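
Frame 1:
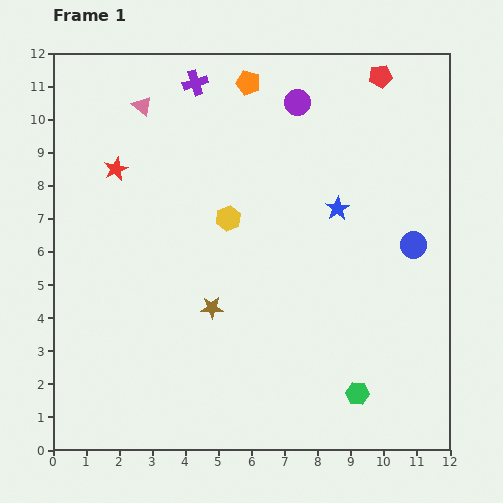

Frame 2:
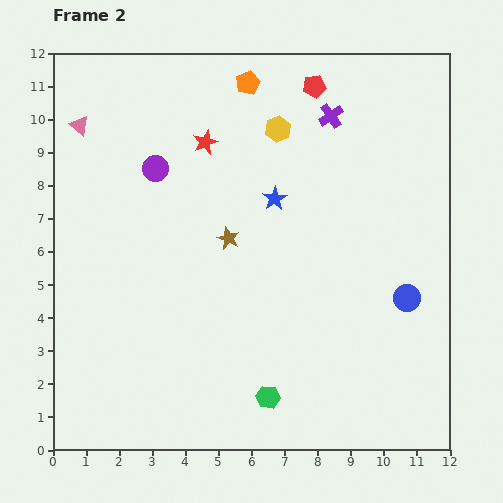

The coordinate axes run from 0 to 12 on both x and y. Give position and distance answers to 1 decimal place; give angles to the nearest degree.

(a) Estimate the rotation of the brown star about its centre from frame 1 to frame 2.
26° clockwise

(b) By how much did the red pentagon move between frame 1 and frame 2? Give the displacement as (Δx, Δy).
(-2.0, -0.3)

The red pentagon was at (9.9, 11.3) in frame 1 and (7.9, 11.0) in frame 2.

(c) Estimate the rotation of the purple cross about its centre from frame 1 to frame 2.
18° counter-clockwise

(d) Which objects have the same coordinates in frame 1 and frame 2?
the orange pentagon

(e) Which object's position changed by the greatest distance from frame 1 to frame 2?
the purple circle

(moved 4.7; next 4.2)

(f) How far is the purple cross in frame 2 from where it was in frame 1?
4.2

The purple cross moved from (4.3, 11.1) to (8.4, 10.1), a distance of √(4.1² + 1.0²) ≈ 4.2.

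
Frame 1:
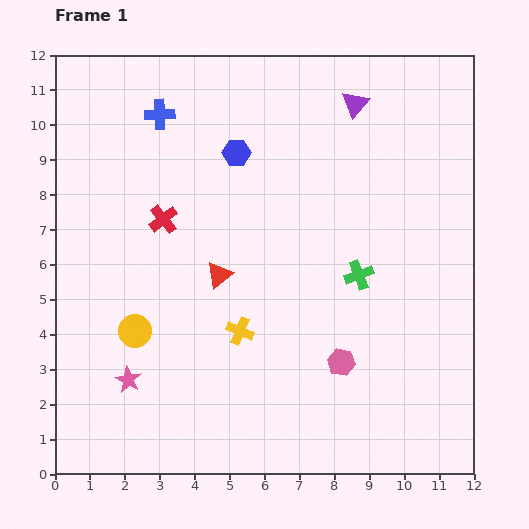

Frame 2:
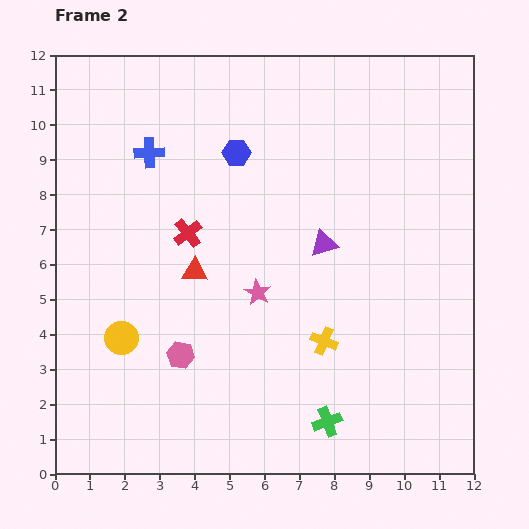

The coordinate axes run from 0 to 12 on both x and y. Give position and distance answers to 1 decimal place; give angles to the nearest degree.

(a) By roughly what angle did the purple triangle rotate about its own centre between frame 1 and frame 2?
34° clockwise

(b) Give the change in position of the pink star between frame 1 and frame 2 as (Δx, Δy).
(3.7, 2.5)

The pink star was at (2.1, 2.7) in frame 1 and (5.8, 5.2) in frame 2.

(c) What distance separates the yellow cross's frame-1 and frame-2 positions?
2.4

The yellow cross moved from (5.3, 4.1) to (7.7, 3.8), a distance of √(2.4² + 0.3²) ≈ 2.4.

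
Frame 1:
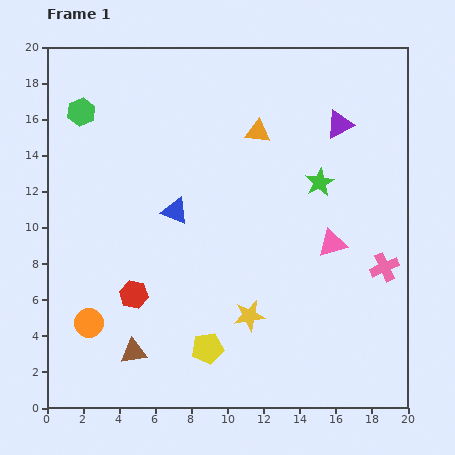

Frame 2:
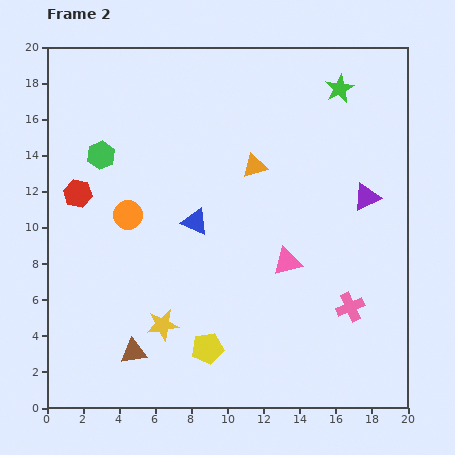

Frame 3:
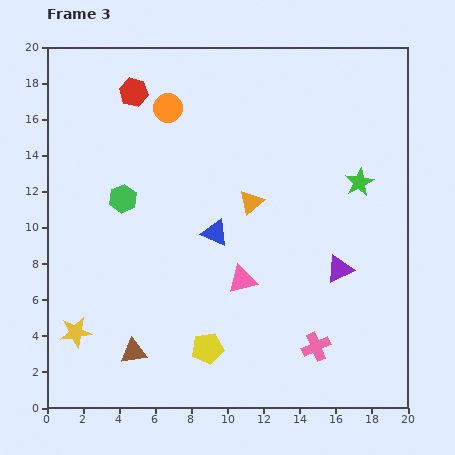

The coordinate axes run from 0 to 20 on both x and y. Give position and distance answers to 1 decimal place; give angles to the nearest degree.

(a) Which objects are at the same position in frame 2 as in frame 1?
the yellow pentagon, the brown triangle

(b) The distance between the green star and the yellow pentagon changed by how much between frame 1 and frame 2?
+5.0

Distance in frame 1: 11.1. Distance in frame 2: 16.1.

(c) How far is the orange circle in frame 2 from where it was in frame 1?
6.4

The orange circle moved from (2.3, 4.7) to (4.5, 10.7), a distance of √(2.2² + 6.0²) ≈ 6.4.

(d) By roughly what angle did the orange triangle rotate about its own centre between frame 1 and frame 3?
47° counter-clockwise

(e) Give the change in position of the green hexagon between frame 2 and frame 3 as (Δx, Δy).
(1.2, -2.4)

The green hexagon was at (3.0, 14.0) in frame 2 and (4.2, 11.6) in frame 3.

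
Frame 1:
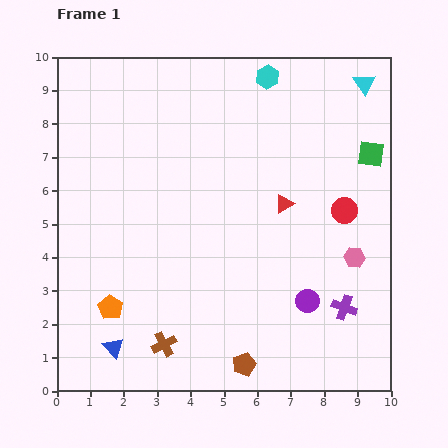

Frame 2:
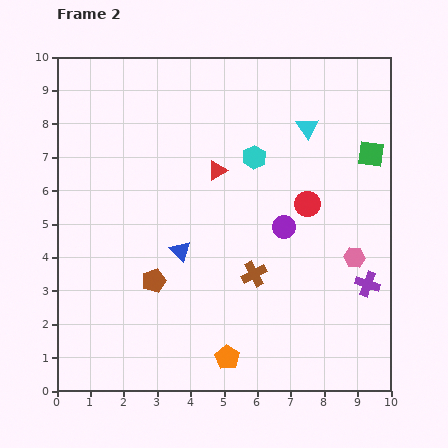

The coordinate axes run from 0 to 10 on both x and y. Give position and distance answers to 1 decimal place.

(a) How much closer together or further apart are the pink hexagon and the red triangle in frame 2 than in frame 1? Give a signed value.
+2.3

Distance in frame 1: 2.6. Distance in frame 2: 4.9.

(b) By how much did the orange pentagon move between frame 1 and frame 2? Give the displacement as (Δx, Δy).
(3.5, -1.5)

The orange pentagon was at (1.6, 2.5) in frame 1 and (5.1, 1.0) in frame 2.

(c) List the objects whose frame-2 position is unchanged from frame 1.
the pink hexagon, the green square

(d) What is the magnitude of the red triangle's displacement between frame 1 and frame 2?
2.2

The red triangle moved from (6.8, 5.6) to (4.8, 6.6), a distance of √(2.0² + 1.0²) ≈ 2.2.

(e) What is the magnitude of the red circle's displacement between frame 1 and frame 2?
1.1

The red circle moved from (8.6, 5.4) to (7.5, 5.6), a distance of √(1.1² + 0.2²) ≈ 1.1.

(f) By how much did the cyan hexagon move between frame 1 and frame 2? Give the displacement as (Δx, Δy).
(-0.4, -2.4)

The cyan hexagon was at (6.3, 9.4) in frame 1 and (5.9, 7.0) in frame 2.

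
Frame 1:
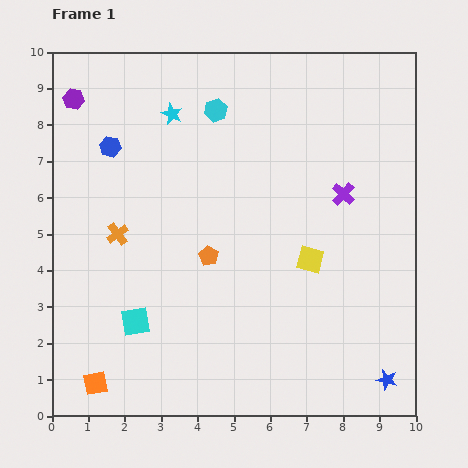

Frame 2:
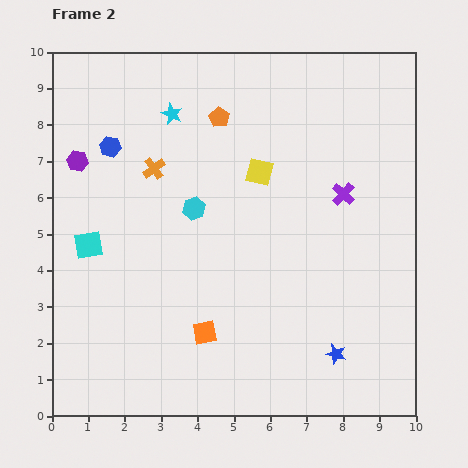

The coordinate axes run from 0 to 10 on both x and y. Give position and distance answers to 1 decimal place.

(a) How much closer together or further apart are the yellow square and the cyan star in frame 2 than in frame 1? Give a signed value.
-2.6

Distance in frame 1: 5.5. Distance in frame 2: 2.9.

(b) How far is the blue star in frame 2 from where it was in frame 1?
1.6

The blue star moved from (9.2, 1.0) to (7.8, 1.7), a distance of √(1.4² + 0.7²) ≈ 1.6.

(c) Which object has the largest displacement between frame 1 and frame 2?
the orange pentagon

(moved 3.8; next 3.3)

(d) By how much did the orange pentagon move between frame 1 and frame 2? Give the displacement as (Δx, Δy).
(0.3, 3.8)

The orange pentagon was at (4.3, 4.4) in frame 1 and (4.6, 8.2) in frame 2.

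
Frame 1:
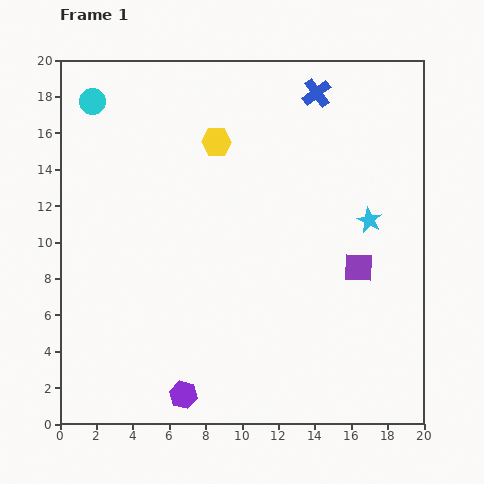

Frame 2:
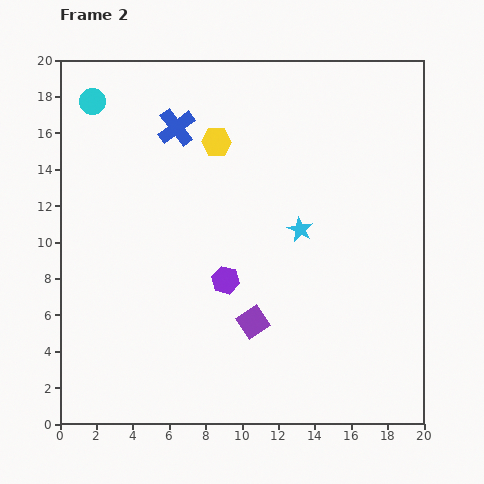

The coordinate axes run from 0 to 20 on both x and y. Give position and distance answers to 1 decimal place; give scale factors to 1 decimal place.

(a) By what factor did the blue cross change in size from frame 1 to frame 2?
1.3×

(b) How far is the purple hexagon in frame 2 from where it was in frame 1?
6.7

The purple hexagon moved from (6.8, 1.6) to (9.1, 7.9), a distance of √(2.3² + 6.3²) ≈ 6.7.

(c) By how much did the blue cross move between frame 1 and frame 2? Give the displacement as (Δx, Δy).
(-7.7, -1.9)

The blue cross was at (14.1, 18.2) in frame 1 and (6.4, 16.3) in frame 2.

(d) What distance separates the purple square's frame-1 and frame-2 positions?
6.5

The purple square moved from (16.4, 8.6) to (10.6, 5.6), a distance of √(5.8² + 3.0²) ≈ 6.5.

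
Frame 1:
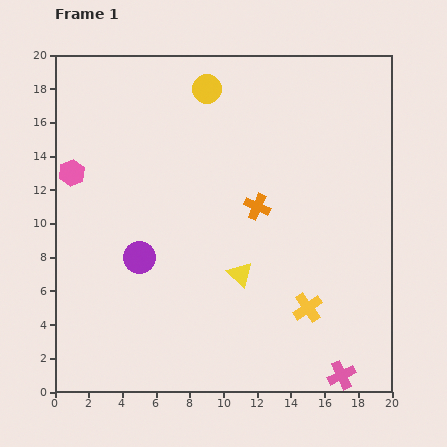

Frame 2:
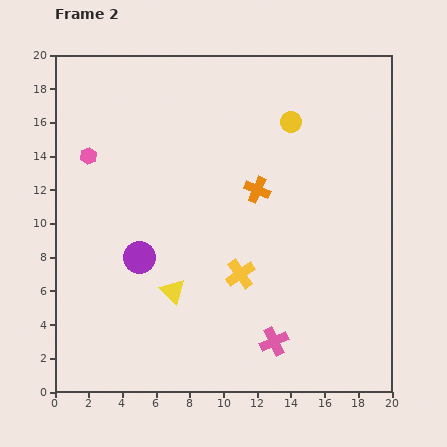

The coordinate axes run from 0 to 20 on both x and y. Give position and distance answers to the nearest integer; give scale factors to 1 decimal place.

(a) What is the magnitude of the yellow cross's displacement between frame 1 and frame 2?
4

The yellow cross moved from (15, 5) to (11, 7), a distance of √(4² + 2²) ≈ 4.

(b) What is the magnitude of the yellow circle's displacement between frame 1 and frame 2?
5

The yellow circle moved from (9, 18) to (14, 16), a distance of √(5² + 2²) ≈ 5.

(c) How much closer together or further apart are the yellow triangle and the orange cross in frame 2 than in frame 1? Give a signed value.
+4

Distance in frame 1: 4. Distance in frame 2: 8.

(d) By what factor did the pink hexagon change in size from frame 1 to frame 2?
0.6×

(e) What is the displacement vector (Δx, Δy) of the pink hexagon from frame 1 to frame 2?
(1, 1)

The pink hexagon was at (1, 13) in frame 1 and (2, 14) in frame 2.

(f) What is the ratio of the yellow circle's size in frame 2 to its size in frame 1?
0.7×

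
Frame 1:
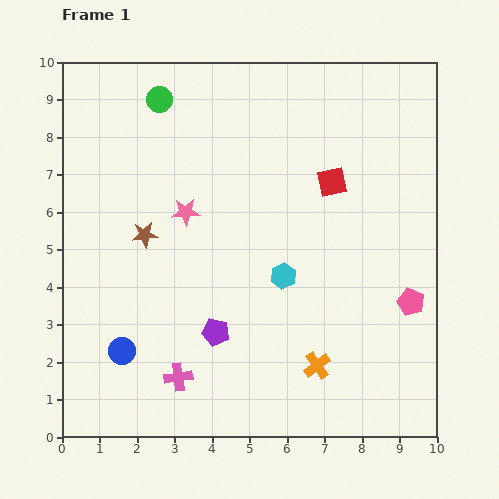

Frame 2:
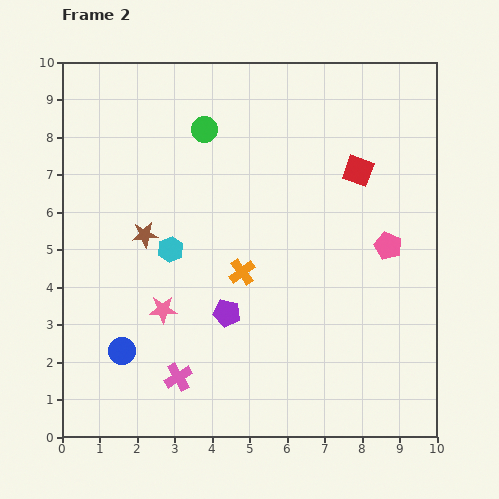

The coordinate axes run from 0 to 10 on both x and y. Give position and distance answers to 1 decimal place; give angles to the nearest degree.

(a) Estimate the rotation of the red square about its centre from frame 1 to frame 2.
32° clockwise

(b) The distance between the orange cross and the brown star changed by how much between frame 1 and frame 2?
-3.0

Distance in frame 1: 5.8. Distance in frame 2: 2.8.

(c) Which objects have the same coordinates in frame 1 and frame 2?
the blue circle, the pink cross, the brown star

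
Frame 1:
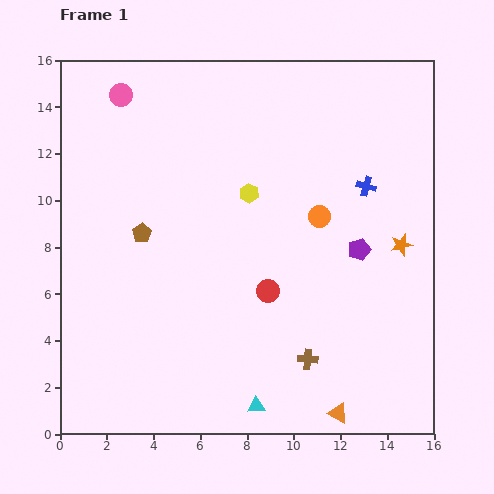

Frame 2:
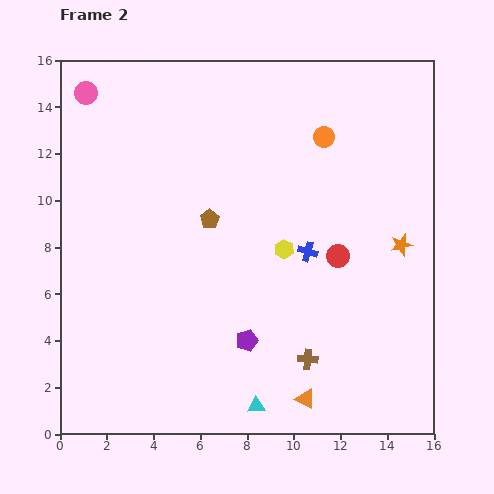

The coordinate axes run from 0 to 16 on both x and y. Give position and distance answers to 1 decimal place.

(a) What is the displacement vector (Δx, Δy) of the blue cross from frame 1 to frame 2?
(-2.5, -2.8)

The blue cross was at (13.1, 10.6) in frame 1 and (10.6, 7.8) in frame 2.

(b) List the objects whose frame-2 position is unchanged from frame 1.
the brown cross, the cyan triangle, the orange star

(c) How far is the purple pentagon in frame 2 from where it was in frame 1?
6.2

The purple pentagon moved from (12.8, 7.9) to (8.0, 4.0), a distance of √(4.8² + 3.9²) ≈ 6.2.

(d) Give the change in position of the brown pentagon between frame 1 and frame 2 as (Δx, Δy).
(2.9, 0.6)

The brown pentagon was at (3.5, 8.6) in frame 1 and (6.4, 9.2) in frame 2.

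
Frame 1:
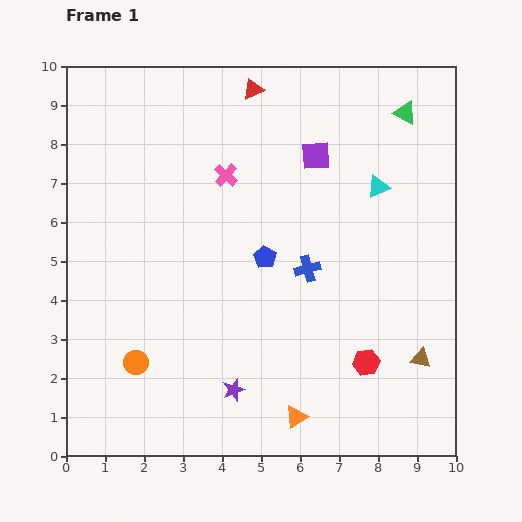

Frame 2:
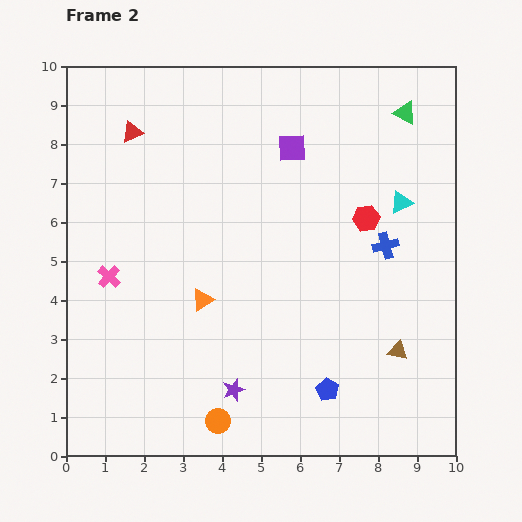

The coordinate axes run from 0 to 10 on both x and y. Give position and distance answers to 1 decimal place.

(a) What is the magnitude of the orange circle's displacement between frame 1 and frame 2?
2.6

The orange circle moved from (1.8, 2.4) to (3.9, 0.9), a distance of √(2.1² + 1.5²) ≈ 2.6.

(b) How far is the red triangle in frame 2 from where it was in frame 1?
3.3

The red triangle moved from (4.8, 9.4) to (1.7, 8.3), a distance of √(3.1² + 1.1²) ≈ 3.3.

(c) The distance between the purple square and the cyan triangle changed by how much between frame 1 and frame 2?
+1.3

Distance in frame 1: 1.8. Distance in frame 2: 3.1.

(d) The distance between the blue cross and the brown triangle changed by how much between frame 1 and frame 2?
-1.0

Distance in frame 1: 3.7. Distance in frame 2: 2.7.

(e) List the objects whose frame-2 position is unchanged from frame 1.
the purple star, the green triangle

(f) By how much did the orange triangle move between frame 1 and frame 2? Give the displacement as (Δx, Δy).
(-2.4, 3.0)

The orange triangle was at (5.9, 1.0) in frame 1 and (3.5, 4.0) in frame 2.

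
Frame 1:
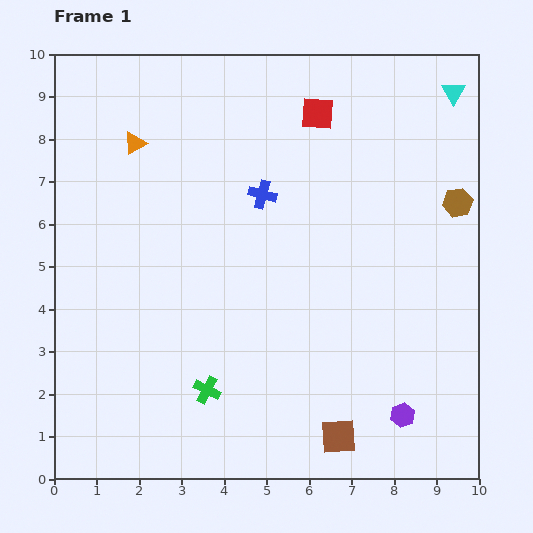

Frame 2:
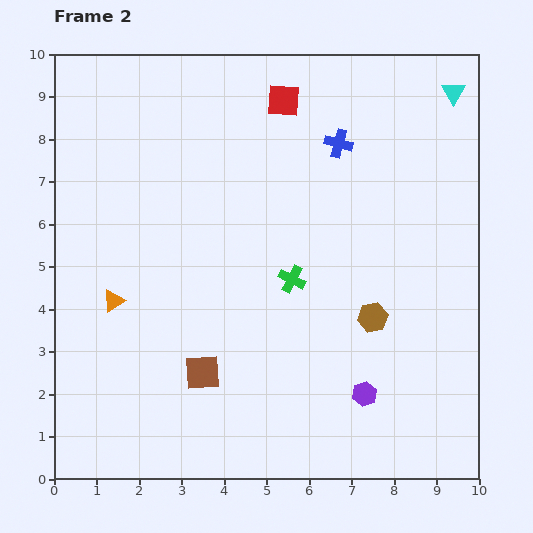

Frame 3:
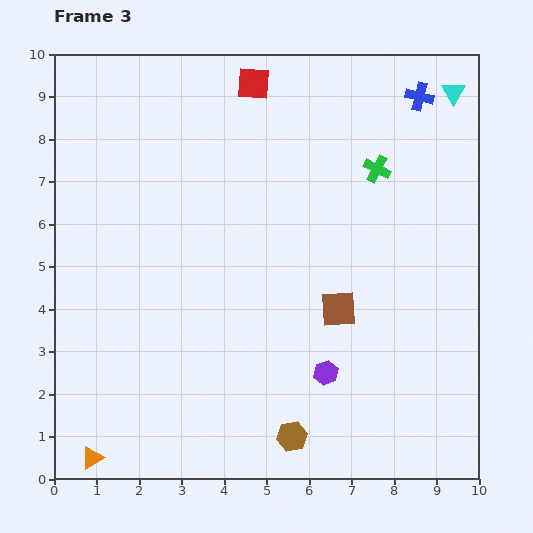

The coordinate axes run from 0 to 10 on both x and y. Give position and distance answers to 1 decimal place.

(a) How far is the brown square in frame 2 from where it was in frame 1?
3.5

The brown square moved from (6.7, 1.0) to (3.5, 2.5), a distance of √(3.2² + 1.5²) ≈ 3.5.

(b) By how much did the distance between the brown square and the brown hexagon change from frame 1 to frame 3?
-3.0

Distance in frame 1: 6.2. Distance in frame 3: 3.2.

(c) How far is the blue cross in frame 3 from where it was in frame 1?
4.4

The blue cross moved from (4.9, 6.7) to (8.6, 9.0), a distance of √(3.7² + 2.3²) ≈ 4.4.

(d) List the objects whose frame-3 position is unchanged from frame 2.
the cyan triangle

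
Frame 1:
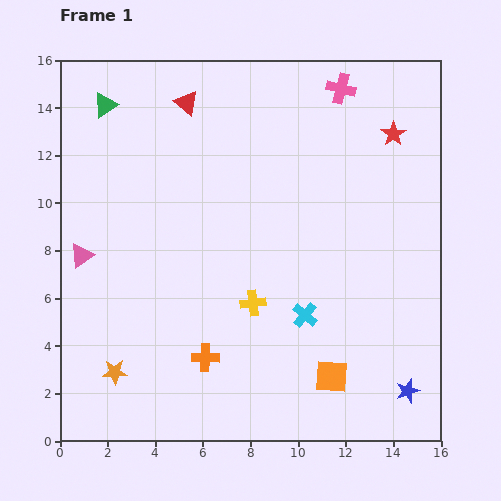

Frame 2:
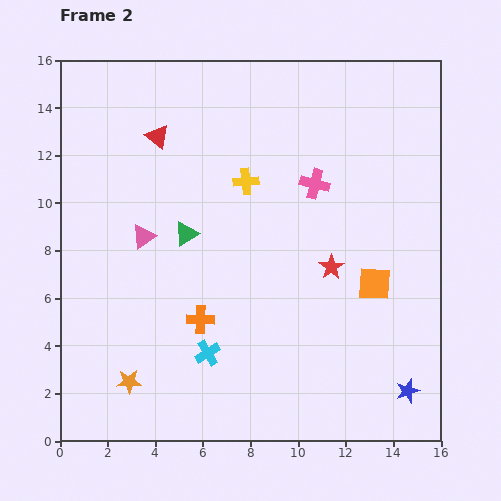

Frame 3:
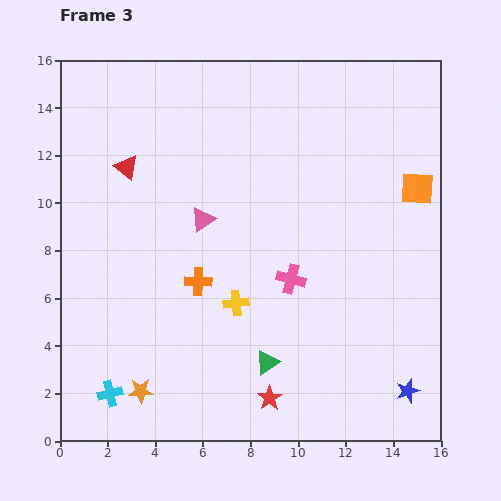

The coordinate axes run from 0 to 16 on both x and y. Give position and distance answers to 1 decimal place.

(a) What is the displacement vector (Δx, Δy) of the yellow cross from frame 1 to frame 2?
(-0.3, 5.1)

The yellow cross was at (8.1, 5.8) in frame 1 and (7.8, 10.9) in frame 2.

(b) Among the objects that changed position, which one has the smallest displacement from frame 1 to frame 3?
the yellow cross

(moved 0.7)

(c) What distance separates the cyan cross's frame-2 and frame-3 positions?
4.4

The cyan cross moved from (6.2, 3.7) to (2.1, 2.0), a distance of √(4.1² + 1.7²) ≈ 4.4.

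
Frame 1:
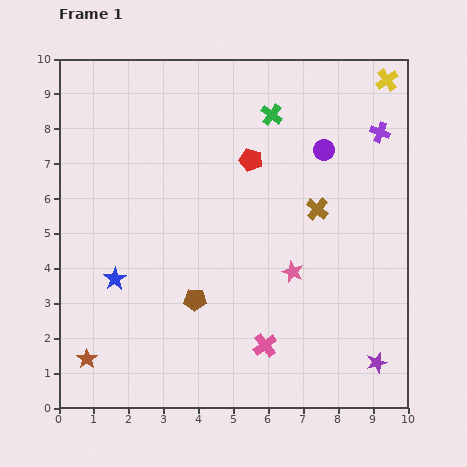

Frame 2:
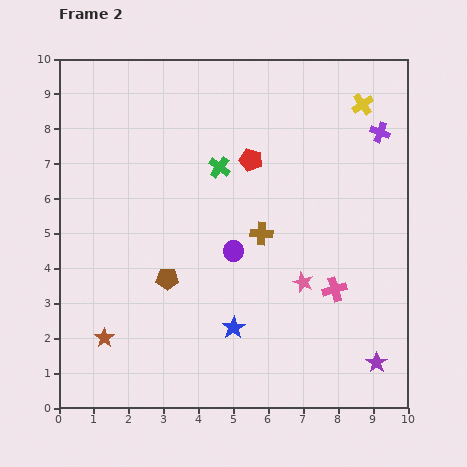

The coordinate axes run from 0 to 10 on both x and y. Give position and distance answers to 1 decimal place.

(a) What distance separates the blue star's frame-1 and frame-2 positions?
3.7

The blue star moved from (1.6, 3.7) to (5.0, 2.3), a distance of √(3.4² + 1.4²) ≈ 3.7.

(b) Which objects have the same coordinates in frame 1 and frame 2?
the purple cross, the purple star, the red pentagon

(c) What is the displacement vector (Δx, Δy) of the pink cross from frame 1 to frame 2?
(2.0, 1.6)

The pink cross was at (5.9, 1.8) in frame 1 and (7.9, 3.4) in frame 2.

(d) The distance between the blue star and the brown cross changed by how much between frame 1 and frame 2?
-3.3

Distance in frame 1: 6.1. Distance in frame 2: 2.8.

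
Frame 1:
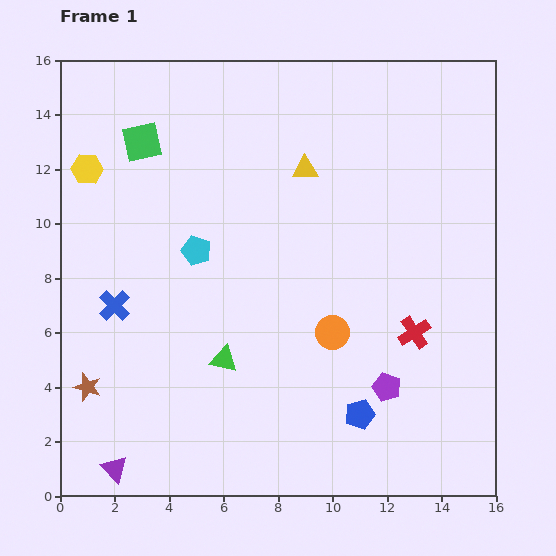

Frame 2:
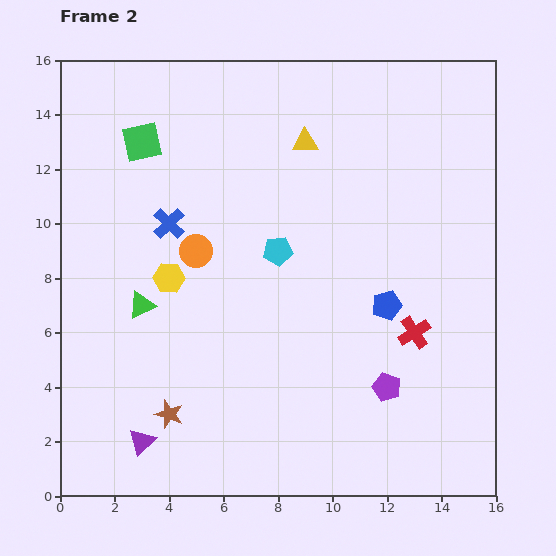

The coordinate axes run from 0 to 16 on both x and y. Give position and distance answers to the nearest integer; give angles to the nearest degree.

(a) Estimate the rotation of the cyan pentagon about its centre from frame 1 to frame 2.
26° counter-clockwise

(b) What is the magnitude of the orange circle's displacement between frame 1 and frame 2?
6

The orange circle moved from (10, 6) to (5, 9), a distance of √(5² + 3²) ≈ 6.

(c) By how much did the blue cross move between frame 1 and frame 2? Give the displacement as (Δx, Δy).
(2, 3)

The blue cross was at (2, 7) in frame 1 and (4, 10) in frame 2.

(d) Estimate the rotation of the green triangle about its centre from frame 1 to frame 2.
39° counter-clockwise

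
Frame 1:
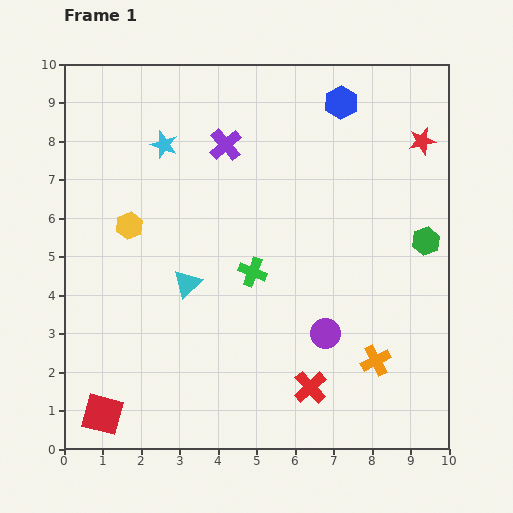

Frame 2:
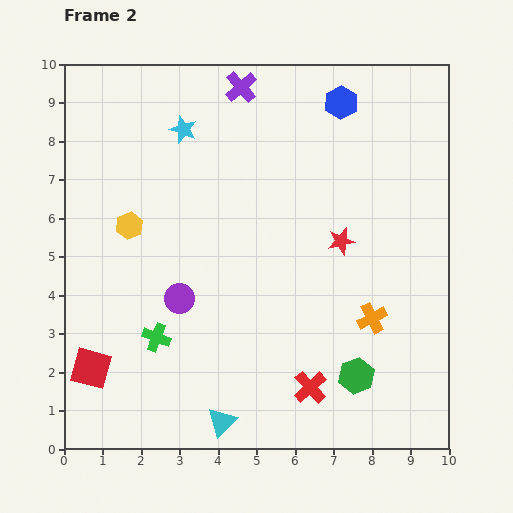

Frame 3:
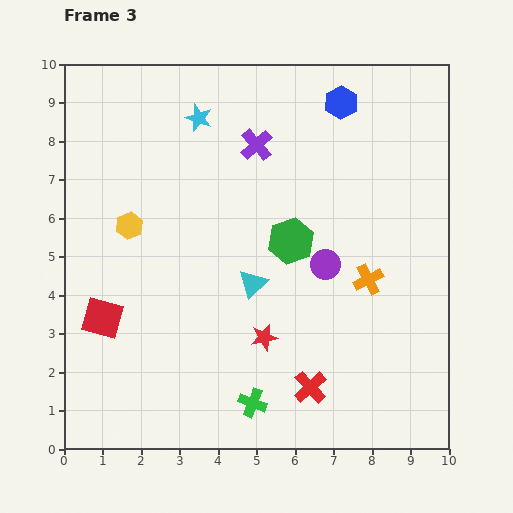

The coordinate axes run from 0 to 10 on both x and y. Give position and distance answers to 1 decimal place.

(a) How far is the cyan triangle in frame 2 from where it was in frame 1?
3.7

The cyan triangle moved from (3.2, 4.3) to (4.1, 0.7), a distance of √(0.9² + 3.6²) ≈ 3.7.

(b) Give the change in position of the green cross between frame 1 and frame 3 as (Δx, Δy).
(0.0, -3.4)

The green cross was at (4.9, 4.6) in frame 1 and (4.9, 1.2) in frame 3.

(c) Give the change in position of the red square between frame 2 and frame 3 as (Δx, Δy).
(0.3, 1.3)

The red square was at (0.7, 2.1) in frame 2 and (1.0, 3.4) in frame 3.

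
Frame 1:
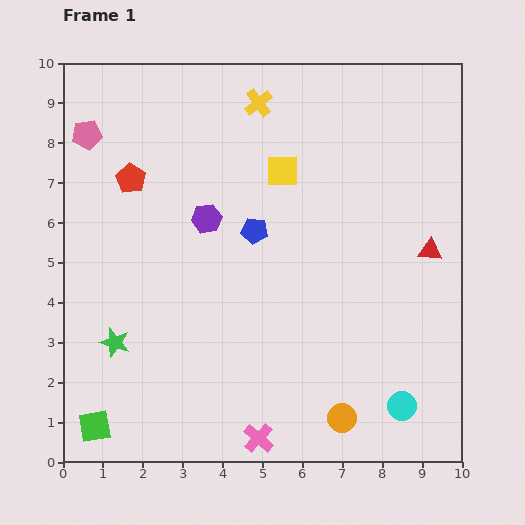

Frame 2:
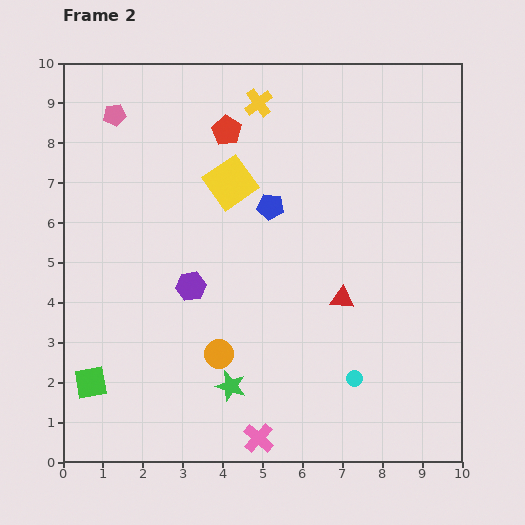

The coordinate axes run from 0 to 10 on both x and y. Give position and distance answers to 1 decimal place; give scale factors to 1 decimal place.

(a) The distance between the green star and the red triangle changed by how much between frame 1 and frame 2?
-4.6

Distance in frame 1: 8.2. Distance in frame 2: 3.6.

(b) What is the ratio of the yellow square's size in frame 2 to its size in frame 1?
1.5×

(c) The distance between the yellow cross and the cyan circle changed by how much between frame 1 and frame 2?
-1.1

Distance in frame 1: 8.4. Distance in frame 2: 7.3.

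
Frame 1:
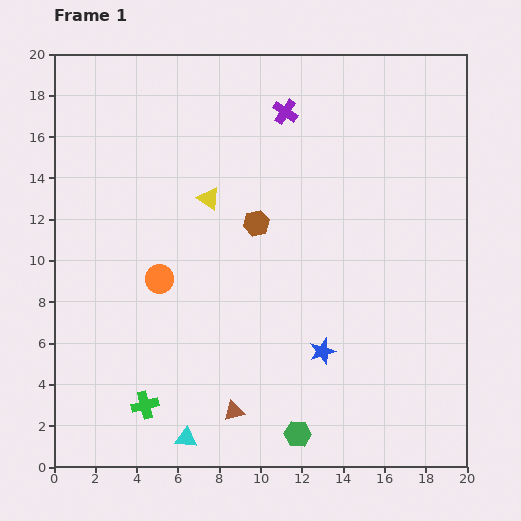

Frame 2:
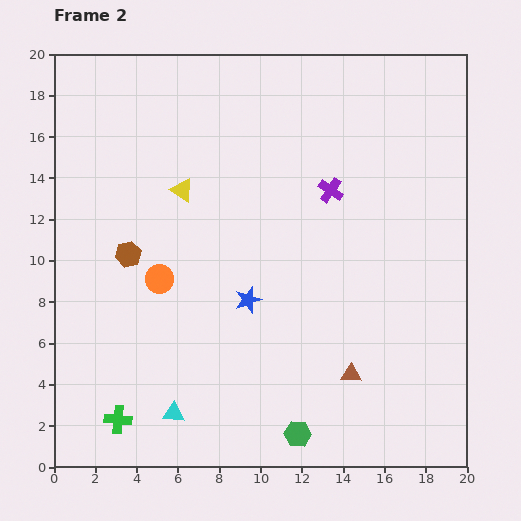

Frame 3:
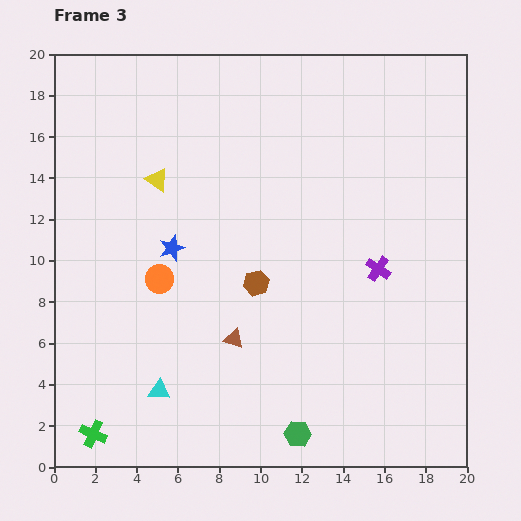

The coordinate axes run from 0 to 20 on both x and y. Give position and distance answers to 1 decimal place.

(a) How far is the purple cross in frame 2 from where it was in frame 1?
4.4

The purple cross moved from (11.2, 17.2) to (13.4, 13.4), a distance of √(2.2² + 3.8²) ≈ 4.4.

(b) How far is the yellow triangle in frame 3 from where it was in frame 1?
2.7

The yellow triangle moved from (7.5, 13.0) to (5.0, 13.9), a distance of √(2.5² + 0.9²) ≈ 2.7.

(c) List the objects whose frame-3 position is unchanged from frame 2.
the green hexagon, the orange circle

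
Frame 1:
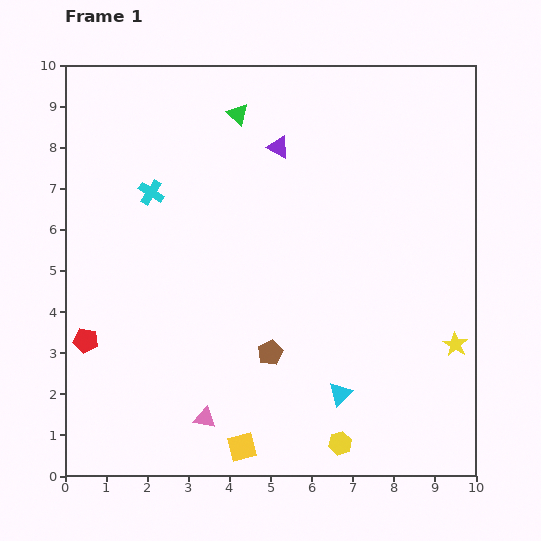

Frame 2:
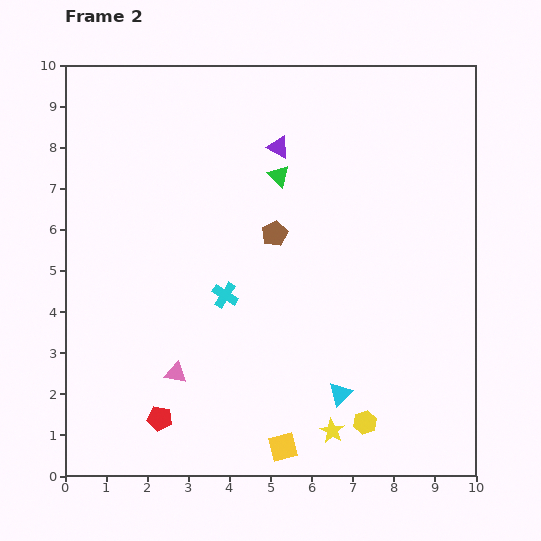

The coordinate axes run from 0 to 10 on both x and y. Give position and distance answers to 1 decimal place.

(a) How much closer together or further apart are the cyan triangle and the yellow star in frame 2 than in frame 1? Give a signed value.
-2.1

Distance in frame 1: 3.0. Distance in frame 2: 0.9.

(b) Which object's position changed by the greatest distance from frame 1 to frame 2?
the yellow star

(moved 3.7; next 3.1)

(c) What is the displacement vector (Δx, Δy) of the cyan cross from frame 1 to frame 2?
(1.8, -2.5)

The cyan cross was at (2.1, 6.9) in frame 1 and (3.9, 4.4) in frame 2.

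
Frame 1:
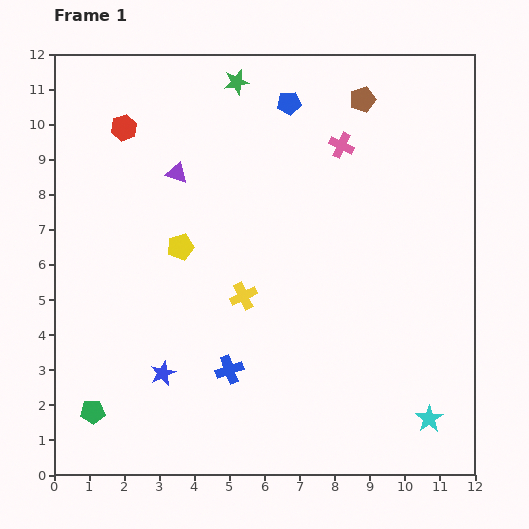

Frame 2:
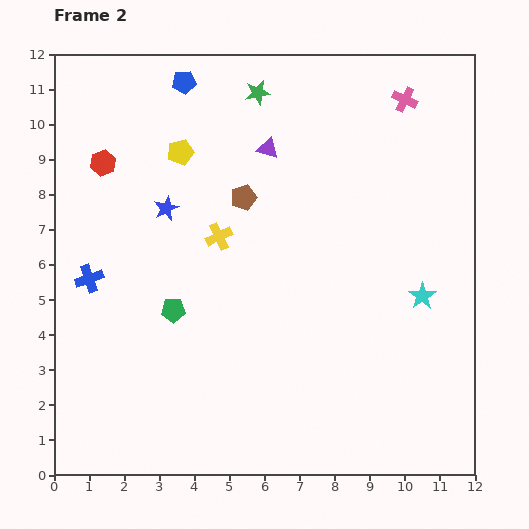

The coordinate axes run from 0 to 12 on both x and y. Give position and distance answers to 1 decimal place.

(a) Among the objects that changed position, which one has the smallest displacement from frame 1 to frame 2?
the green star

(moved 0.7)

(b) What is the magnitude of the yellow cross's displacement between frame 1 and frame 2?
1.8

The yellow cross moved from (5.4, 5.1) to (4.7, 6.8), a distance of √(0.7² + 1.7²) ≈ 1.8.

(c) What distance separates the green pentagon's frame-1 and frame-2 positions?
3.7

The green pentagon moved from (1.1, 1.8) to (3.4, 4.7), a distance of √(2.3² + 2.9²) ≈ 3.7.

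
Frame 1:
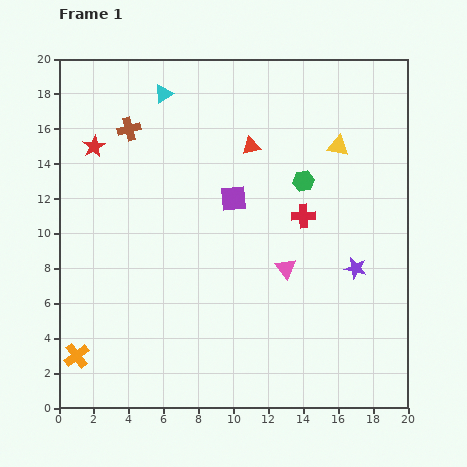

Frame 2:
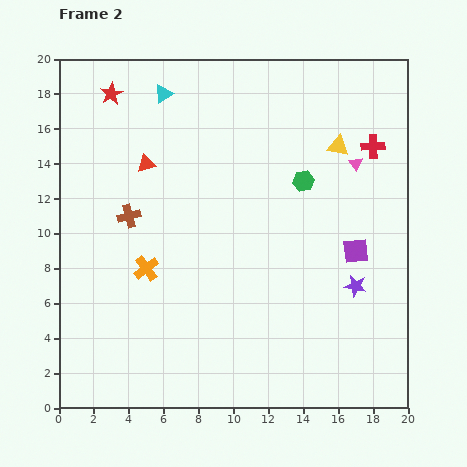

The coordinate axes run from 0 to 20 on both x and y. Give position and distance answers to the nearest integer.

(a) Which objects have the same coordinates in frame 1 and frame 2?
the cyan triangle, the yellow triangle, the green hexagon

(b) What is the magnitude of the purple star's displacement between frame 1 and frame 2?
1

The purple star moved from (17, 8) to (17, 7), a distance of √(0² + 1²) ≈ 1.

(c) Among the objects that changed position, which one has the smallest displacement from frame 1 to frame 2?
the purple star

(moved 1)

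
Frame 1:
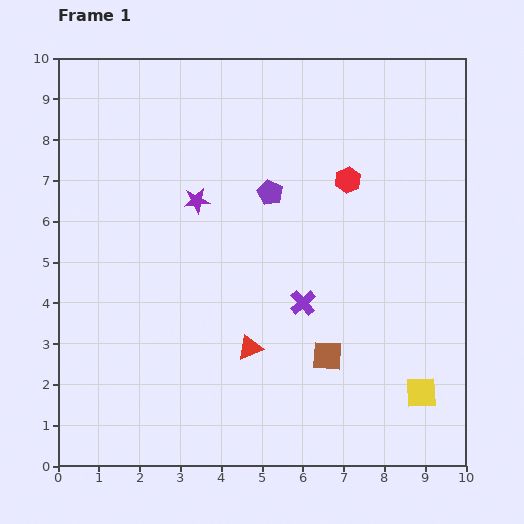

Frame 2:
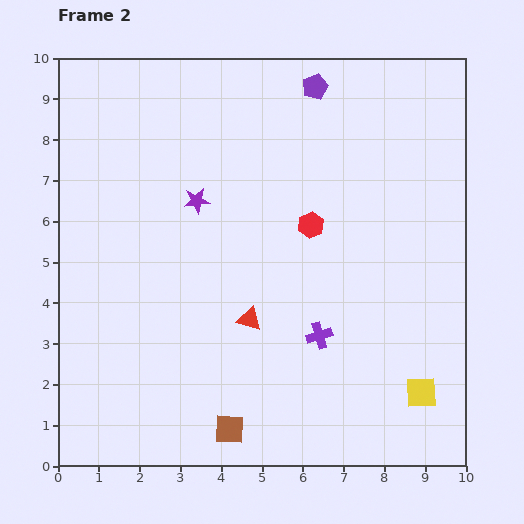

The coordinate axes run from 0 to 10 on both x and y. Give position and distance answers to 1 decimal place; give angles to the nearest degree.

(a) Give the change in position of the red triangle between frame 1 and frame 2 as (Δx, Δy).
(0.0, 0.7)

The red triangle was at (4.7, 2.9) in frame 1 and (4.7, 3.6) in frame 2.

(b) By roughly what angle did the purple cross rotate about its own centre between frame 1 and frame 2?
25° clockwise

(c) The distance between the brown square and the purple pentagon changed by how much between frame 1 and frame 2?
+4.5

Distance in frame 1: 4.2. Distance in frame 2: 8.7.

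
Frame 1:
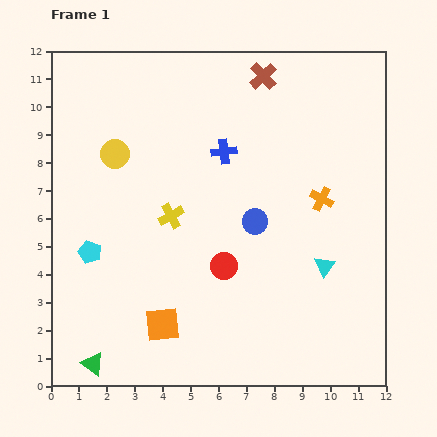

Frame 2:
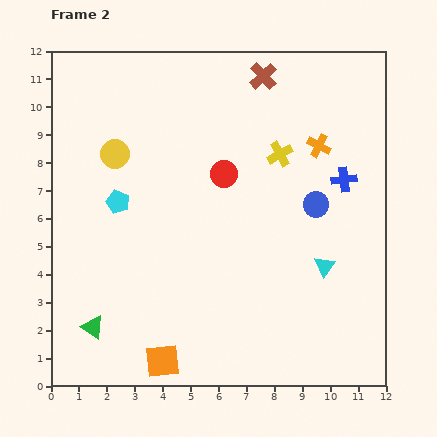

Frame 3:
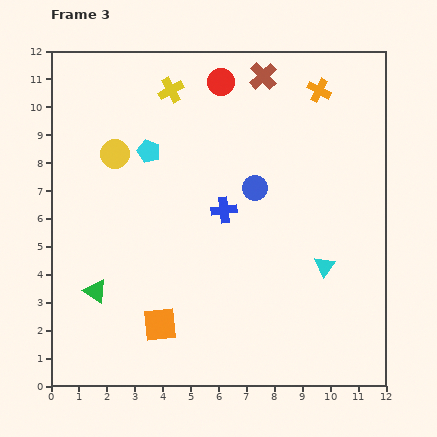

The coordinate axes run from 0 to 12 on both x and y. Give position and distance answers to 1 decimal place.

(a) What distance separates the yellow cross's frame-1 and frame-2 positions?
4.5

The yellow cross moved from (4.3, 6.1) to (8.2, 8.3), a distance of √(3.9² + 2.2²) ≈ 4.5.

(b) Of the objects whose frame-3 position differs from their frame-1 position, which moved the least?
the orange square

(moved 0.1)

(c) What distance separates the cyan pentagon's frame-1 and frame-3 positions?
4.2

The cyan pentagon moved from (1.4, 4.8) to (3.5, 8.4), a distance of √(2.1² + 3.6²) ≈ 4.2.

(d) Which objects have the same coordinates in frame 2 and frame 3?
the yellow circle, the cyan triangle, the brown cross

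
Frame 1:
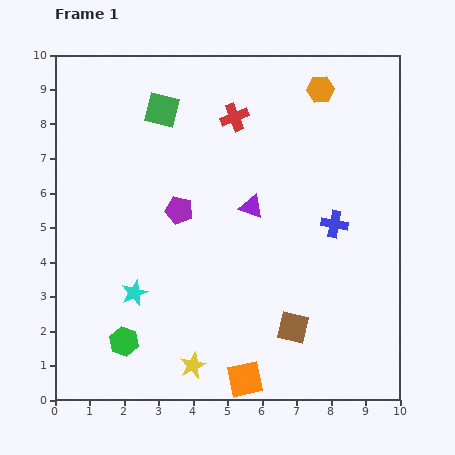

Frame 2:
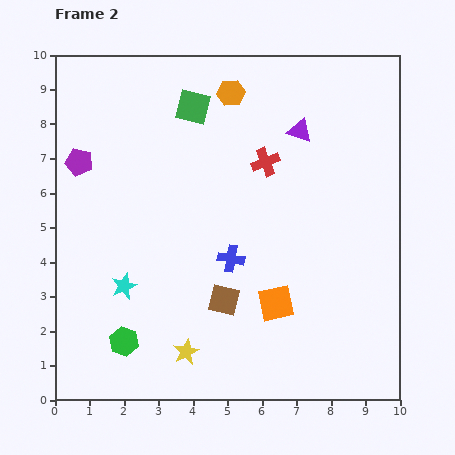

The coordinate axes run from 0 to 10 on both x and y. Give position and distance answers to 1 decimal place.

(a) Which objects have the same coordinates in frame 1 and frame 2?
the green hexagon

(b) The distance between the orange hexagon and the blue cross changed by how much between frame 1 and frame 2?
+0.9

Distance in frame 1: 3.9. Distance in frame 2: 4.8.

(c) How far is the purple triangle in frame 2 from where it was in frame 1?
2.6

The purple triangle moved from (5.7, 5.6) to (7.1, 7.8), a distance of √(1.4² + 2.2²) ≈ 2.6.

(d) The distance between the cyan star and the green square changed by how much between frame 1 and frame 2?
+0.2

Distance in frame 1: 5.4. Distance in frame 2: 5.6.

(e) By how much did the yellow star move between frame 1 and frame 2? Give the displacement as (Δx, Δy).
(-0.2, 0.4)

The yellow star was at (4.0, 1.0) in frame 1 and (3.8, 1.4) in frame 2.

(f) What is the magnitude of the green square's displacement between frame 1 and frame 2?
0.9

The green square moved from (3.1, 8.4) to (4.0, 8.5), a distance of √(0.9² + 0.1²) ≈ 0.9.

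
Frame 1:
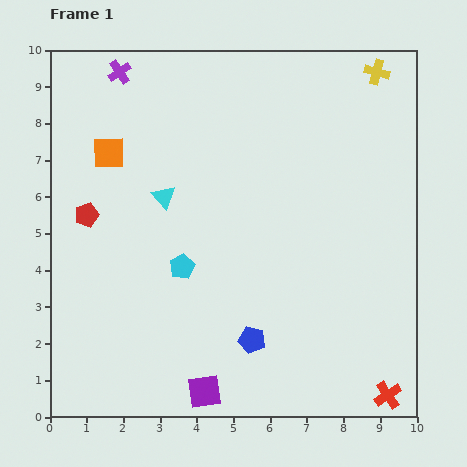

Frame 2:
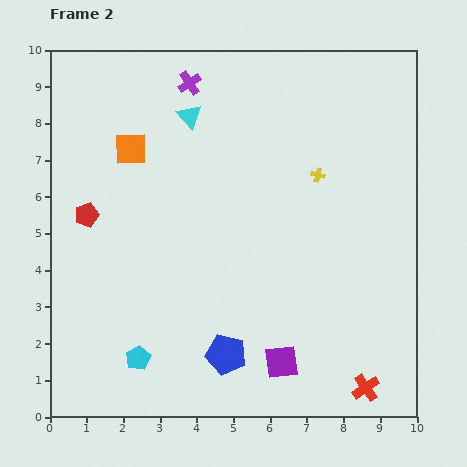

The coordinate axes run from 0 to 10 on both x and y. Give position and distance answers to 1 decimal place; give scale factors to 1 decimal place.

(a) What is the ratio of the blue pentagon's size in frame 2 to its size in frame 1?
1.5×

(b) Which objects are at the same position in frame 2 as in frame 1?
the red pentagon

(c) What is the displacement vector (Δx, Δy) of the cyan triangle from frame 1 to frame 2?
(0.7, 2.2)

The cyan triangle was at (3.1, 6.0) in frame 1 and (3.8, 8.2) in frame 2.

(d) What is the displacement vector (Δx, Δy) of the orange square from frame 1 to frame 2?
(0.6, 0.1)

The orange square was at (1.6, 7.2) in frame 1 and (2.2, 7.3) in frame 2.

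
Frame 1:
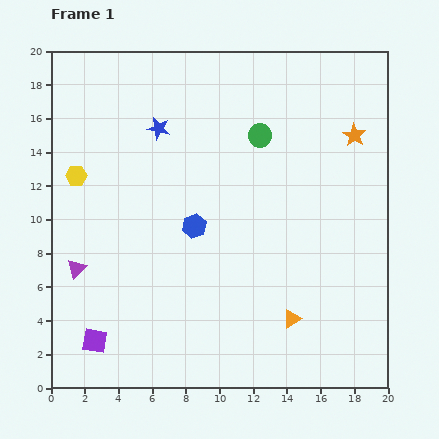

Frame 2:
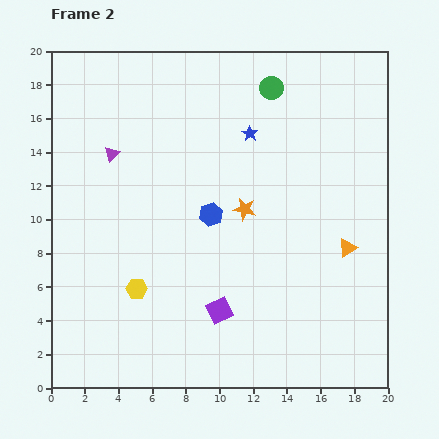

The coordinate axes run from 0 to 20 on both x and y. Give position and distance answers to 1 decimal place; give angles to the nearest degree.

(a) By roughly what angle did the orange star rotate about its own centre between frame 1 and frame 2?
20° counter-clockwise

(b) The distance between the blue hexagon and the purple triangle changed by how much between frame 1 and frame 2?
-0.5

Distance in frame 1: 7.4. Distance in frame 2: 6.9.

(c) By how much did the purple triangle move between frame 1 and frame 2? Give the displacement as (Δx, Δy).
(2.1, 6.8)

The purple triangle was at (1.5, 7.1) in frame 1 and (3.6, 13.9) in frame 2.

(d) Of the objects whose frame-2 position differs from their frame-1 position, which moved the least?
the blue hexagon

(moved 1.2)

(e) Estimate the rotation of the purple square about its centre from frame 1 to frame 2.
35° counter-clockwise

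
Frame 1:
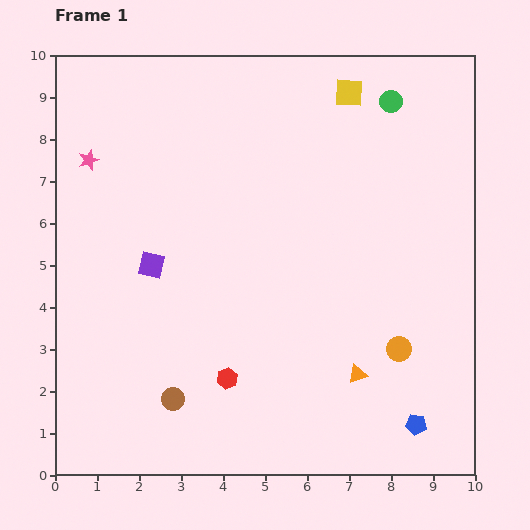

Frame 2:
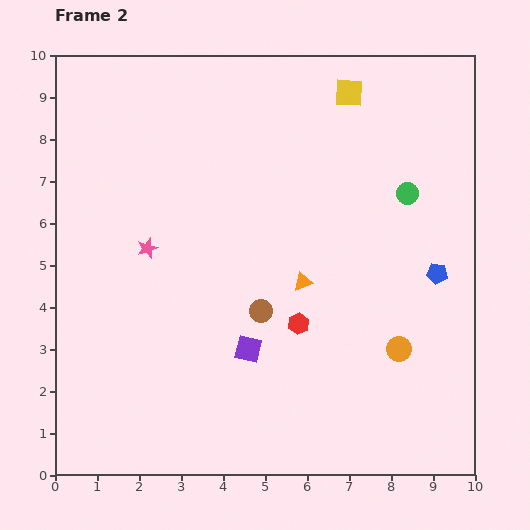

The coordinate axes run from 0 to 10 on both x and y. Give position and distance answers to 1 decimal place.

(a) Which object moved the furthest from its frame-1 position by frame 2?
the blue pentagon

(moved 3.6; next 3.0)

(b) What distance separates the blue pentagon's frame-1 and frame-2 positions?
3.6

The blue pentagon moved from (8.6, 1.2) to (9.1, 4.8), a distance of √(0.5² + 3.6²) ≈ 3.6.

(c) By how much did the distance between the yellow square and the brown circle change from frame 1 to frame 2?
-2.8

Distance in frame 1: 8.4. Distance in frame 2: 5.6.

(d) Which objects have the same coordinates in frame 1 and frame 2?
the yellow square, the orange circle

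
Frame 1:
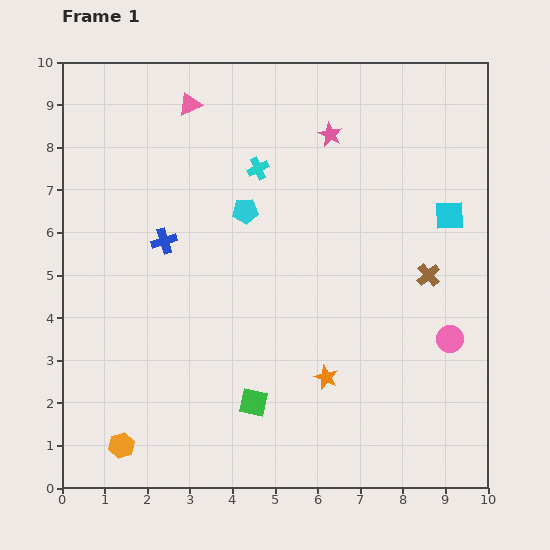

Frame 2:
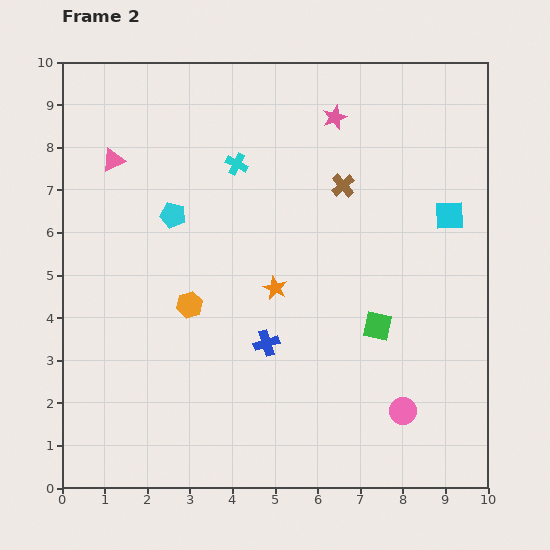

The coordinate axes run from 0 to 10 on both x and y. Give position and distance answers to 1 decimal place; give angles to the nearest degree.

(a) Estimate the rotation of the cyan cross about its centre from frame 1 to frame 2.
37° counter-clockwise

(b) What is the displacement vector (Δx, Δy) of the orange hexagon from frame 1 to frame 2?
(1.6, 3.3)

The orange hexagon was at (1.4, 1.0) in frame 1 and (3.0, 4.3) in frame 2.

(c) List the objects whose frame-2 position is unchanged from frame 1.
the cyan square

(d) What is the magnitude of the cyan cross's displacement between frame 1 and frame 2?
0.5

The cyan cross moved from (4.6, 7.5) to (4.1, 7.6), a distance of √(0.5² + 0.1²) ≈ 0.5.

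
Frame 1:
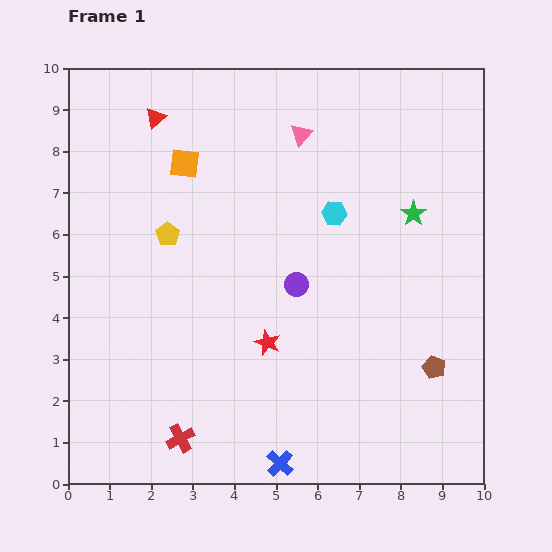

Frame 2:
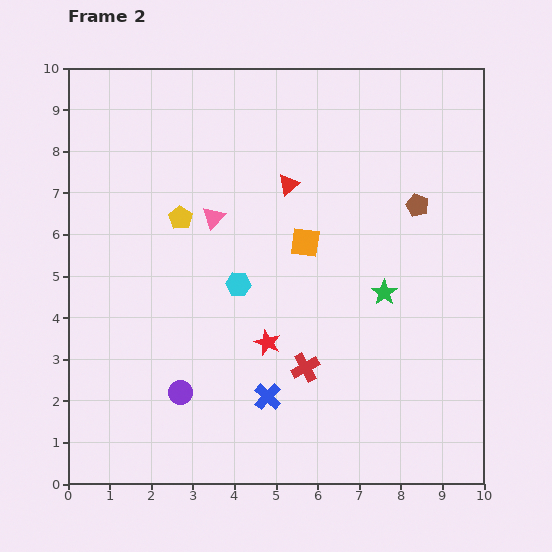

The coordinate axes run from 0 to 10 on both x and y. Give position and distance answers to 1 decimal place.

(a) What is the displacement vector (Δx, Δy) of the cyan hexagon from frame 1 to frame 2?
(-2.3, -1.7)

The cyan hexagon was at (6.4, 6.5) in frame 1 and (4.1, 4.8) in frame 2.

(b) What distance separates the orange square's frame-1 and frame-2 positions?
3.5

The orange square moved from (2.8, 7.7) to (5.7, 5.8), a distance of √(2.9² + 1.9²) ≈ 3.5.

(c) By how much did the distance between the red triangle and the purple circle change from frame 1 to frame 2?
+0.4

Distance in frame 1: 5.2. Distance in frame 2: 5.6.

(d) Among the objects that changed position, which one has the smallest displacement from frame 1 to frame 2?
the yellow pentagon

(moved 0.5)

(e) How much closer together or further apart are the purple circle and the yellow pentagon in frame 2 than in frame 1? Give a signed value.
+0.9

Distance in frame 1: 3.3. Distance in frame 2: 4.2.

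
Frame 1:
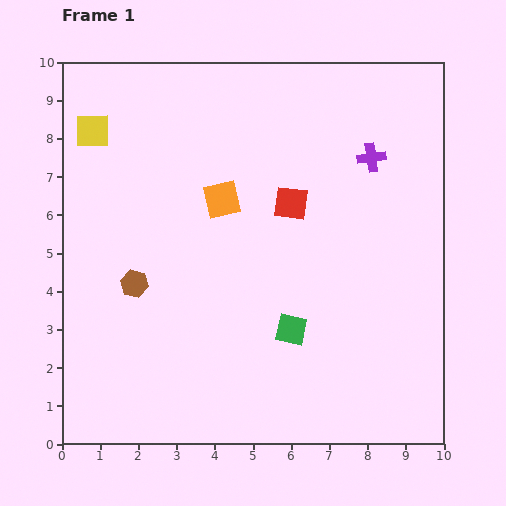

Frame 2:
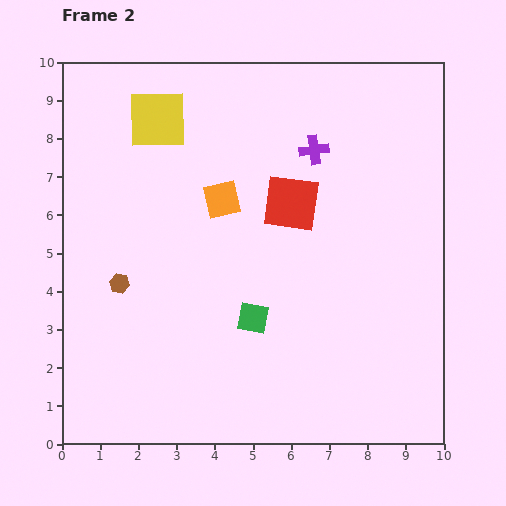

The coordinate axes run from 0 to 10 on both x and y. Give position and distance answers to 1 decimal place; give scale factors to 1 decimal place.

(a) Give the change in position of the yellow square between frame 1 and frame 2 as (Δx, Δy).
(1.7, 0.3)

The yellow square was at (0.8, 8.2) in frame 1 and (2.5, 8.5) in frame 2.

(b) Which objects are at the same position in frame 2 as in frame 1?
the orange square, the red square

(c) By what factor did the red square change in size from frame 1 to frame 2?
1.7×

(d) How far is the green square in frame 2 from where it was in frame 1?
1.0

The green square moved from (6.0, 3.0) to (5.0, 3.3), a distance of √(1.0² + 0.3²) ≈ 1.0.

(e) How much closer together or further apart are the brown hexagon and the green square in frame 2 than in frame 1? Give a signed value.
-0.7

Distance in frame 1: 4.3. Distance in frame 2: 3.6.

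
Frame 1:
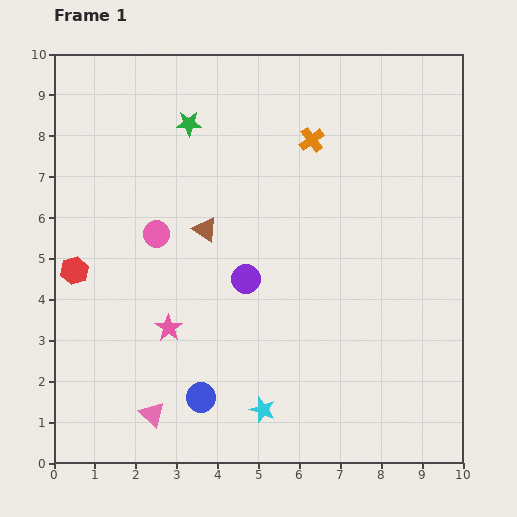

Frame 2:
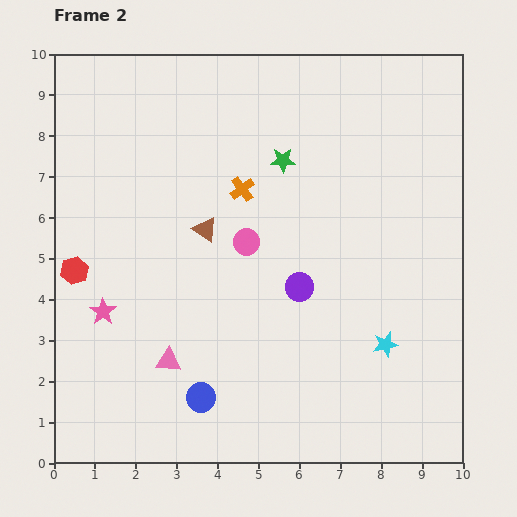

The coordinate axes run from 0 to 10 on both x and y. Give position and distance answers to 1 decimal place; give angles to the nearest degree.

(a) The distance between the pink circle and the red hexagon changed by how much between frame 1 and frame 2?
+2.1

Distance in frame 1: 2.2. Distance in frame 2: 4.3.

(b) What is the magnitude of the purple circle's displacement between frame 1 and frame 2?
1.3

The purple circle moved from (4.7, 4.5) to (6.0, 4.3), a distance of √(1.3² + 0.2²) ≈ 1.3.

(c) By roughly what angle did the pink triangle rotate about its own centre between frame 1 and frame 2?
38° counter-clockwise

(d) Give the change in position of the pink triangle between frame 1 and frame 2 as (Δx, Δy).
(0.4, 1.3)

The pink triangle was at (2.4, 1.2) in frame 1 and (2.8, 2.5) in frame 2.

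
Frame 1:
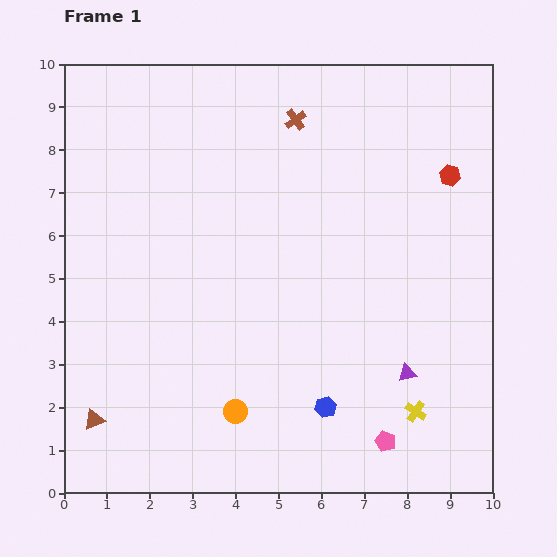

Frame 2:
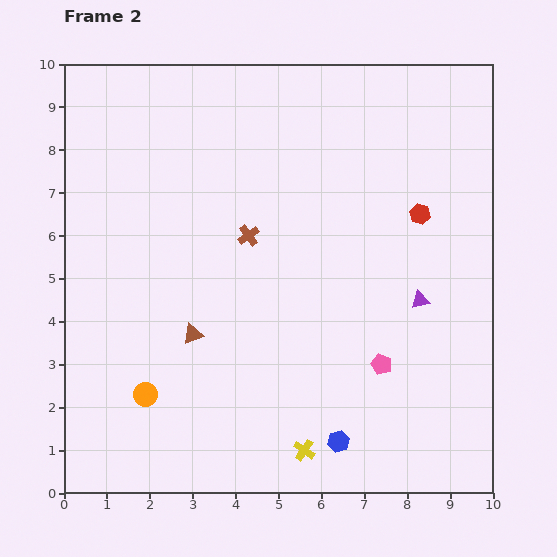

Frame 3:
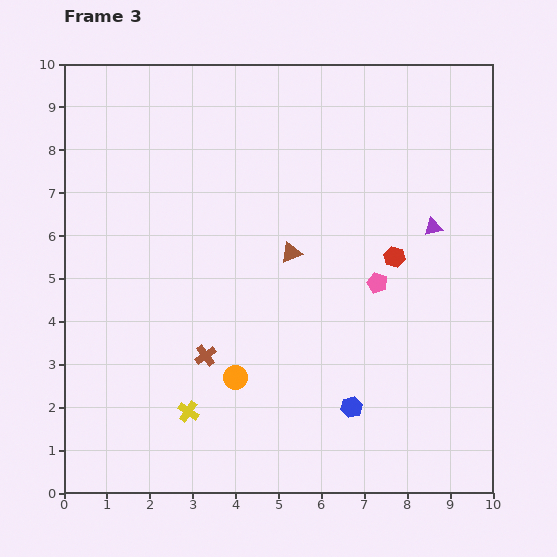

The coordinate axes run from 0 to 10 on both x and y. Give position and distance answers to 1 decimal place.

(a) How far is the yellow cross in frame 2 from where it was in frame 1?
2.8

The yellow cross moved from (8.2, 1.9) to (5.6, 1.0), a distance of √(2.6² + 0.9²) ≈ 2.8.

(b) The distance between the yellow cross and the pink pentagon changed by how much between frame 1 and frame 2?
+1.7

Distance in frame 1: 1.0. Distance in frame 2: 2.7.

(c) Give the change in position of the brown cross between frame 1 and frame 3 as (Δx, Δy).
(-2.1, -5.5)

The brown cross was at (5.4, 8.7) in frame 1 and (3.3, 3.2) in frame 3.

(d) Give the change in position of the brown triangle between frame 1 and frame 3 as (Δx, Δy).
(4.6, 3.9)

The brown triangle was at (0.7, 1.7) in frame 1 and (5.3, 5.6) in frame 3.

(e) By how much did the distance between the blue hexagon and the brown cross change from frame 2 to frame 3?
-1.6

Distance in frame 2: 5.2. Distance in frame 3: 3.6.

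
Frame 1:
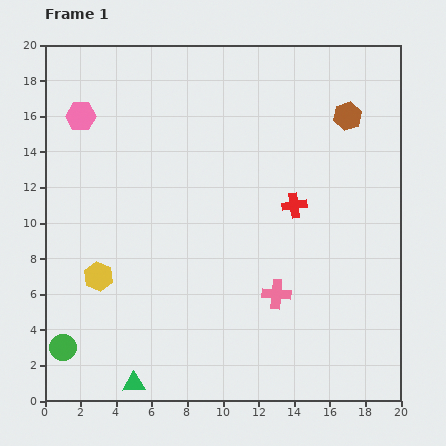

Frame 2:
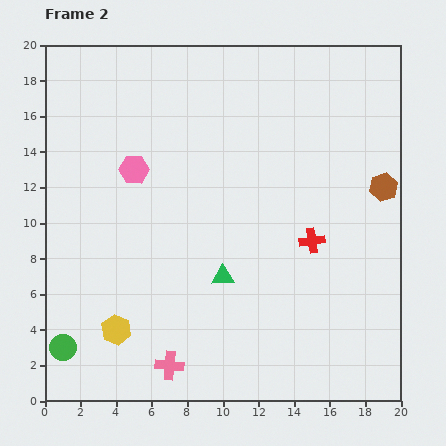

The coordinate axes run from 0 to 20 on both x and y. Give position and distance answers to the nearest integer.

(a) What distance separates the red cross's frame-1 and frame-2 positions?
2

The red cross moved from (14, 11) to (15, 9), a distance of √(1² + 2²) ≈ 2.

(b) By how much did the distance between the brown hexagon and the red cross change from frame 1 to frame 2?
-1

Distance in frame 1: 6. Distance in frame 2: 5.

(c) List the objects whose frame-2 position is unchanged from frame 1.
the green circle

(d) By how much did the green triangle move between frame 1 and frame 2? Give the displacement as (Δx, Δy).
(5, 6)

The green triangle was at (5, 1) in frame 1 and (10, 7) in frame 2.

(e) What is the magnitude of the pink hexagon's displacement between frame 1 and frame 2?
4

The pink hexagon moved from (2, 16) to (5, 13), a distance of √(3² + 3²) ≈ 4.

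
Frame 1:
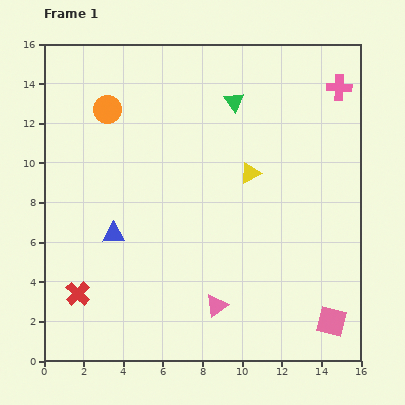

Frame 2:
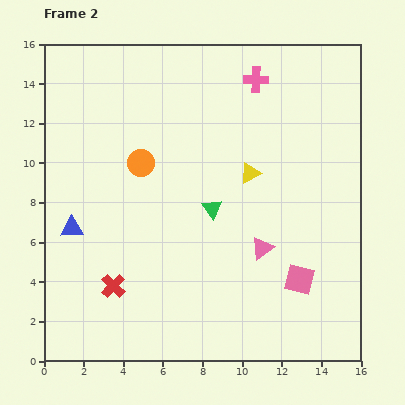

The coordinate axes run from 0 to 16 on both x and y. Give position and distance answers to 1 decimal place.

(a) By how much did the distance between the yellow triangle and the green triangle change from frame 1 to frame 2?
-1.1

Distance in frame 1: 3.7. Distance in frame 2: 2.6.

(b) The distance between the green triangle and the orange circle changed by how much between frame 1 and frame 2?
-2.1

Distance in frame 1: 6.4. Distance in frame 2: 4.3.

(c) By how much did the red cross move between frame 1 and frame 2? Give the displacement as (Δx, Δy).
(1.8, 0.4)

The red cross was at (1.7, 3.4) in frame 1 and (3.5, 3.8) in frame 2.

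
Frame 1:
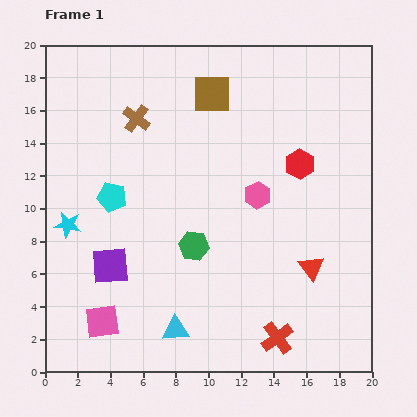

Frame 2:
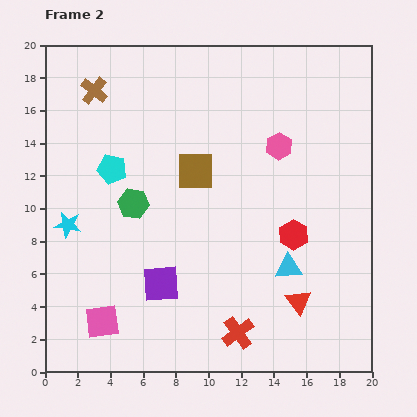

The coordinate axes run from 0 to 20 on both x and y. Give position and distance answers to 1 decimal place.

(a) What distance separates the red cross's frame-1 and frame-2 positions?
2.4

The red cross moved from (14.2, 2.1) to (11.8, 2.4), a distance of √(2.4² + 0.3²) ≈ 2.4.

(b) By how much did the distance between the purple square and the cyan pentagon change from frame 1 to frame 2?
+3.4

Distance in frame 1: 4.2. Distance in frame 2: 7.6.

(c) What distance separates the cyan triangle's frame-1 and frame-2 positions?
7.9

The cyan triangle moved from (8.0, 2.6) to (14.9, 6.4), a distance of √(6.9² + 3.8²) ≈ 7.9.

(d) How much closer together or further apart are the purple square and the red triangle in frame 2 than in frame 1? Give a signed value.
-3.8

Distance in frame 1: 12.3. Distance in frame 2: 8.5.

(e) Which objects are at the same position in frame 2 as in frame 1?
the pink square, the cyan star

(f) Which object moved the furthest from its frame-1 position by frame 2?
the cyan triangle

(moved 7.9; next 4.8)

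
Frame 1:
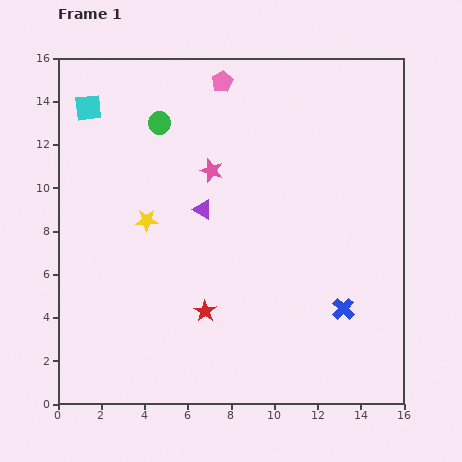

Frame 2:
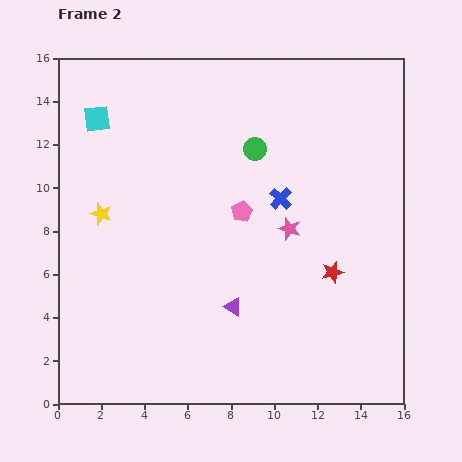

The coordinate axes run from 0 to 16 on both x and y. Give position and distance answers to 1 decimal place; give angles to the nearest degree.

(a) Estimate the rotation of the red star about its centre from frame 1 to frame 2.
25° clockwise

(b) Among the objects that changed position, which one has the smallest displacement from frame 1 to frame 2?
the cyan square

(moved 0.6)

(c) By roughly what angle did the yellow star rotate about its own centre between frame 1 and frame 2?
19° clockwise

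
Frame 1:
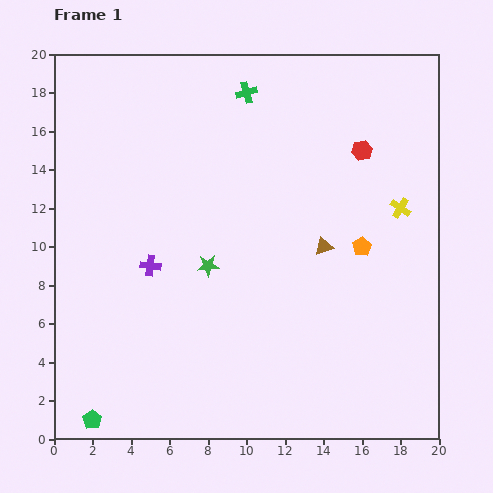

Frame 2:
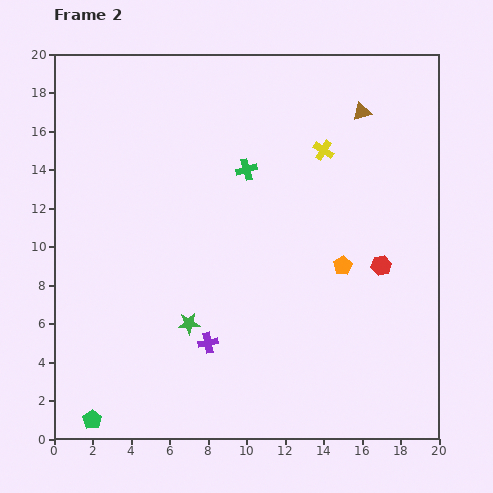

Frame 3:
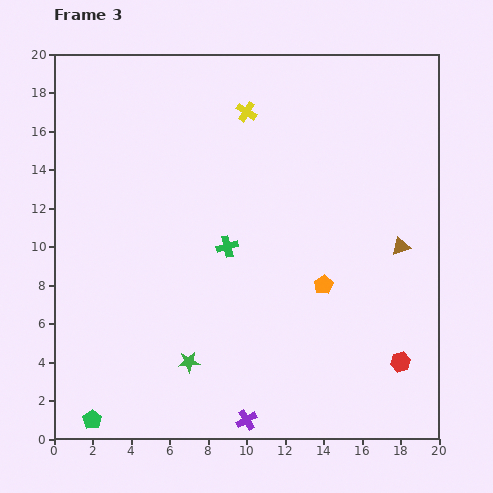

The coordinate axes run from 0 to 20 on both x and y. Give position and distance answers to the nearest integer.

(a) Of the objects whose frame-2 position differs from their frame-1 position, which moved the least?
the orange pentagon

(moved 1)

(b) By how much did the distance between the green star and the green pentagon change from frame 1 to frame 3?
-4

Distance in frame 1: 10. Distance in frame 3: 6.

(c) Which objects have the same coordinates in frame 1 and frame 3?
the green pentagon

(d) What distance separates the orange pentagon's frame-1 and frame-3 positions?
3

The orange pentagon moved from (16, 10) to (14, 8), a distance of √(2² + 2²) ≈ 3.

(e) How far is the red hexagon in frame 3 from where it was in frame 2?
5

The red hexagon moved from (17, 9) to (18, 4), a distance of √(1² + 5²) ≈ 5.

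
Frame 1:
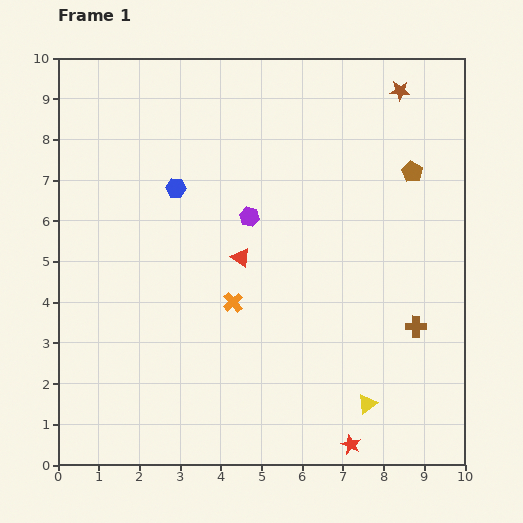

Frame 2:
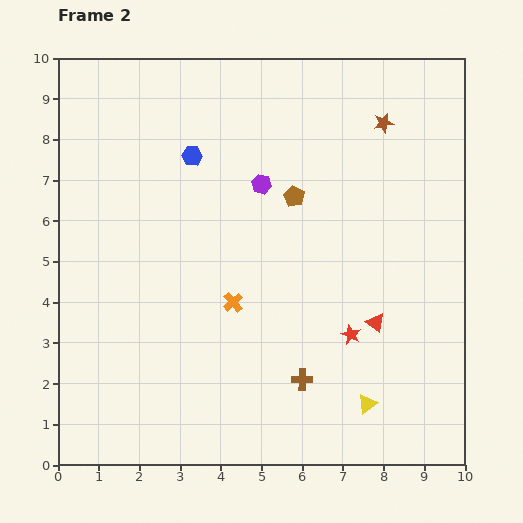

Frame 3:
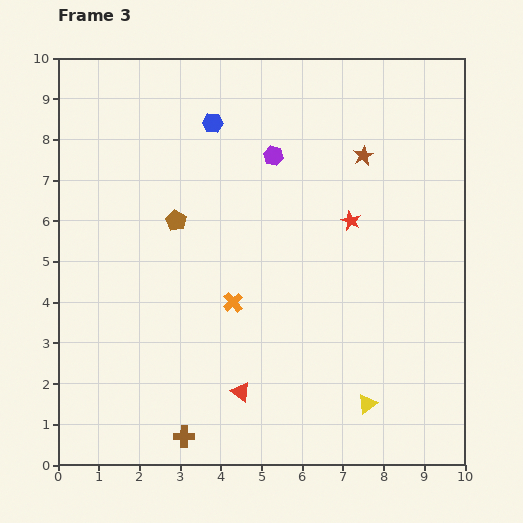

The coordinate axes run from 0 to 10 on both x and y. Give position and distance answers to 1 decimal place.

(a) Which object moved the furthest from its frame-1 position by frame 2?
the red triangle

(moved 3.7; next 3.1)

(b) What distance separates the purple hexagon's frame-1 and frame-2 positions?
0.9

The purple hexagon moved from (4.7, 6.1) to (5.0, 6.9), a distance of √(0.3² + 0.8²) ≈ 0.9.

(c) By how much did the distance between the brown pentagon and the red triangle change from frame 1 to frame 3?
-0.2

Distance in frame 1: 4.7. Distance in frame 3: 4.5.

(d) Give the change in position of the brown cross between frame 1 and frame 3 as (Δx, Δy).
(-5.7, -2.7)

The brown cross was at (8.8, 3.4) in frame 1 and (3.1, 0.7) in frame 3.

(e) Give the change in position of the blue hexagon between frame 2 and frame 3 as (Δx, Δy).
(0.5, 0.8)

The blue hexagon was at (3.3, 7.6) in frame 2 and (3.8, 8.4) in frame 3.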